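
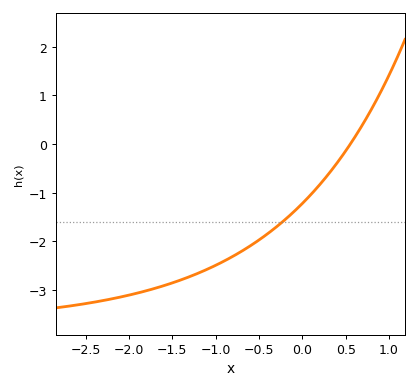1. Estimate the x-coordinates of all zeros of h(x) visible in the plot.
0.6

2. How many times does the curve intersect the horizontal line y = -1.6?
1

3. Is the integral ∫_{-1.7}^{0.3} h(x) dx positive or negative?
negative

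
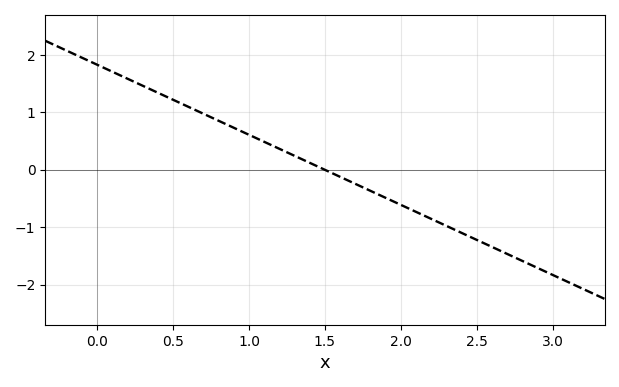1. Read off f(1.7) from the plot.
-0.244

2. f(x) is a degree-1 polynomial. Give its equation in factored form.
y = -1.22(x - 1.5)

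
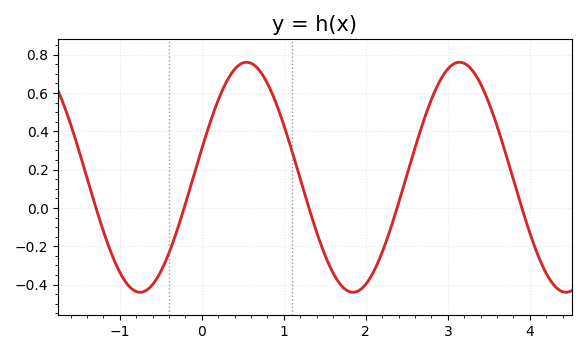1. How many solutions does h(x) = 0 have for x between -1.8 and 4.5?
5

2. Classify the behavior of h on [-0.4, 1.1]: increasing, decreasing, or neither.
neither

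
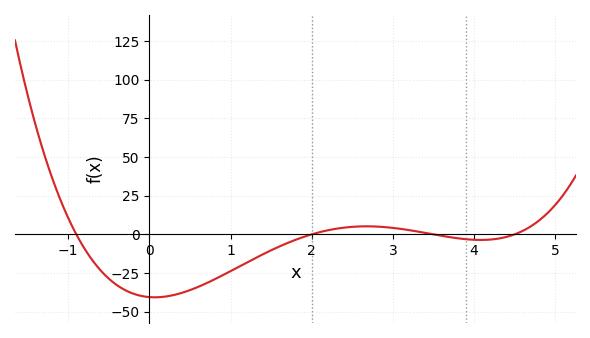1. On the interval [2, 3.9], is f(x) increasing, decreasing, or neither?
neither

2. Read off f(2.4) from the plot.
4.36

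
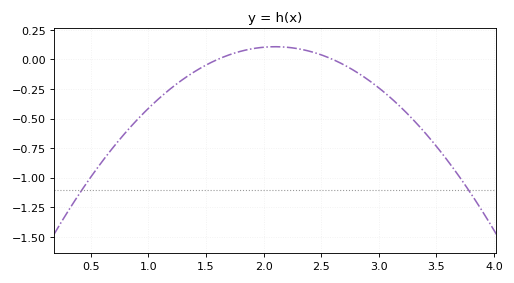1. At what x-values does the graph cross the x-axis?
1.6, 2.6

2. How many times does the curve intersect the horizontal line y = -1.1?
2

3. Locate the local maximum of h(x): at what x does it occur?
2.1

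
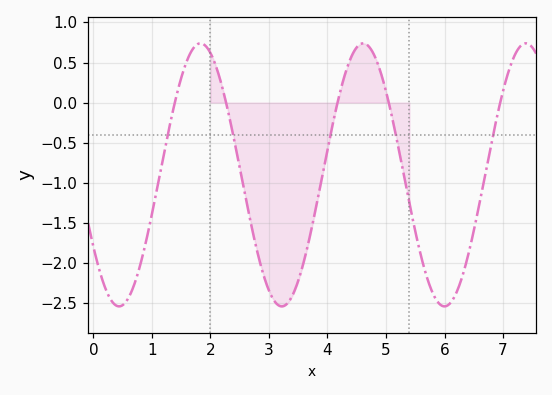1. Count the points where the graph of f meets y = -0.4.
5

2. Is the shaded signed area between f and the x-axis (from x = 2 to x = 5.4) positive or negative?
negative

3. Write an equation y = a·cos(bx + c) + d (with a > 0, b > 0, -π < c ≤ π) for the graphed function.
y = 1.64cos(2.3x + 2.2) - 0.9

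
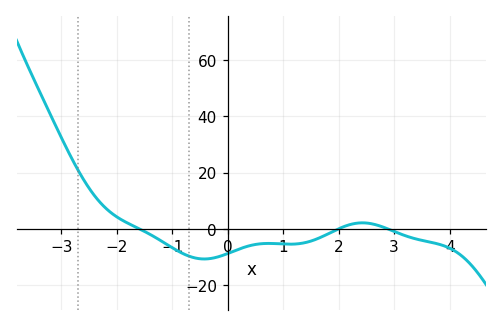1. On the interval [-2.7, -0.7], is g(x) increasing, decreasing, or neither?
decreasing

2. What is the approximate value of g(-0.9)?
-7.81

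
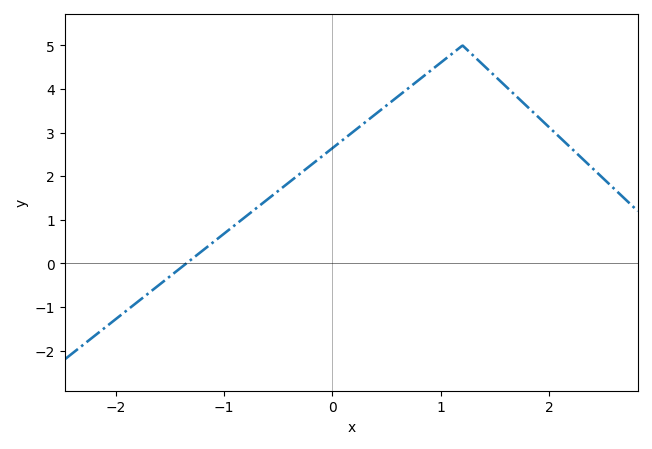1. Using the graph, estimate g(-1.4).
-0.1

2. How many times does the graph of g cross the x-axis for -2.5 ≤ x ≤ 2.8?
1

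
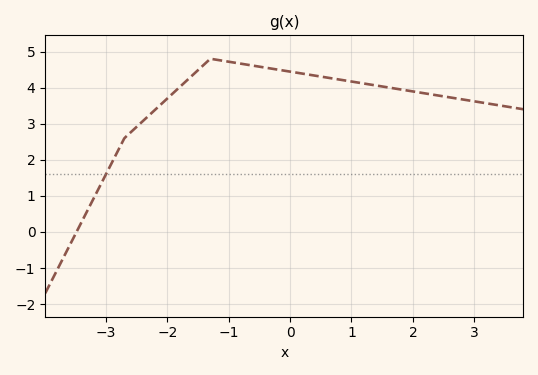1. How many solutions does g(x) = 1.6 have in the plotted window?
1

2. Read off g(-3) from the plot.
1.6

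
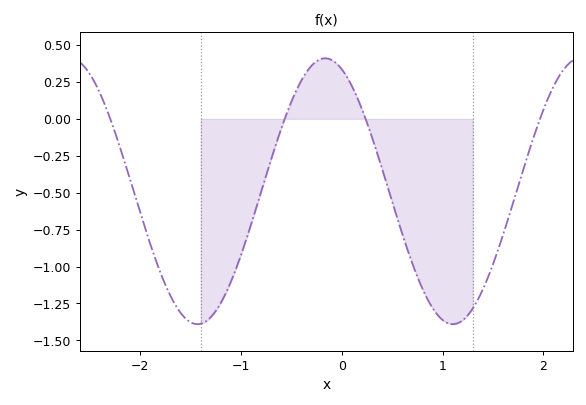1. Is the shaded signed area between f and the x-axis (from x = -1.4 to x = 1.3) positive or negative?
negative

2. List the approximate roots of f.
-2.3, -0.6, 0.2, 2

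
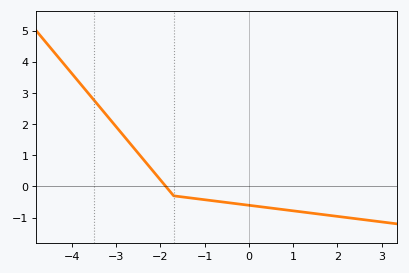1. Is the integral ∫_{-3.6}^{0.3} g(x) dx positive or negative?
positive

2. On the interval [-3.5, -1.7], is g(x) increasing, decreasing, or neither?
decreasing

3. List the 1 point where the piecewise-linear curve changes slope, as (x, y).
(-1.7, -0.3)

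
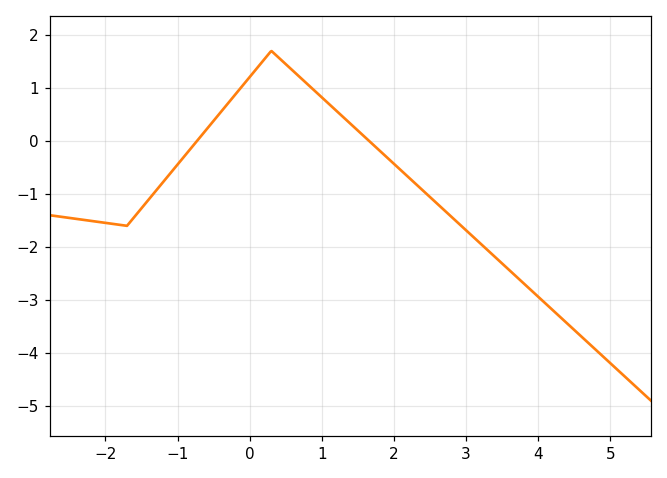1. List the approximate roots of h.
-0.73, 1.66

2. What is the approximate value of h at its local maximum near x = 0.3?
1.7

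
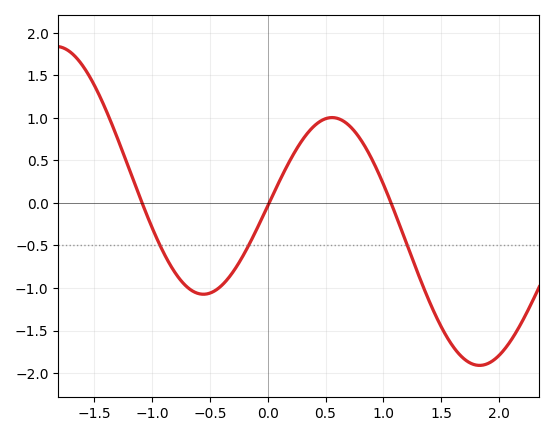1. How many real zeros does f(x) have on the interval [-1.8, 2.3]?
3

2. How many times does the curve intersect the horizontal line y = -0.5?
3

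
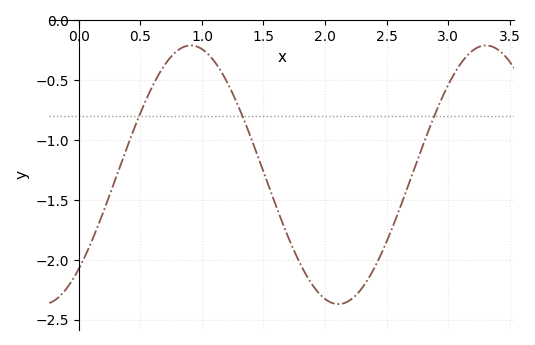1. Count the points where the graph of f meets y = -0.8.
3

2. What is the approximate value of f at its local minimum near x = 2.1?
-2.35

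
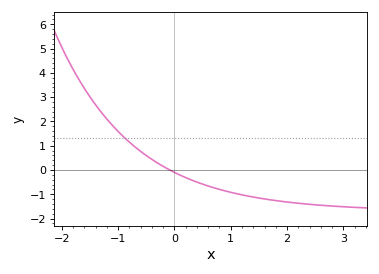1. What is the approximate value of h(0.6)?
-0.7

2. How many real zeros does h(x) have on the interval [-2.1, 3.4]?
1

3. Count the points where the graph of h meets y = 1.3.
1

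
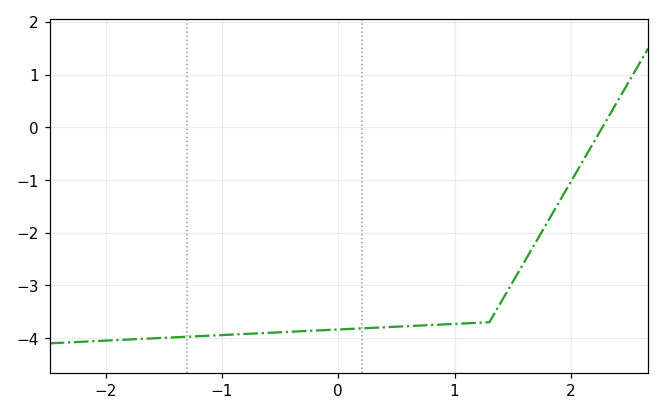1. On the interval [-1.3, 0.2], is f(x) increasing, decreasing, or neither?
increasing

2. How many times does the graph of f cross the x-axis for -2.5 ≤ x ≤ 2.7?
1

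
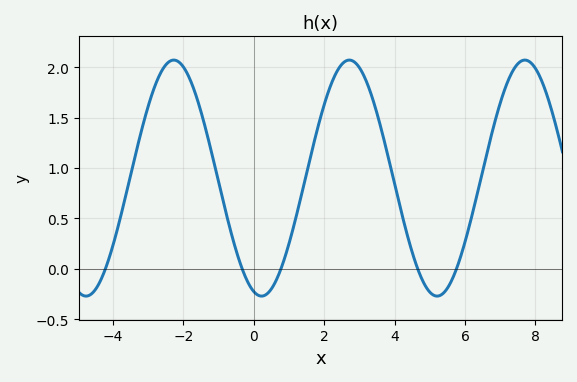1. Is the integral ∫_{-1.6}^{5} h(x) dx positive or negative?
positive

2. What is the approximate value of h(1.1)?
0.4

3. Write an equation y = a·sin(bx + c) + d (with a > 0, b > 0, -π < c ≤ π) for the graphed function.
y = 1.17sin(1.3x - 1.9) + 0.9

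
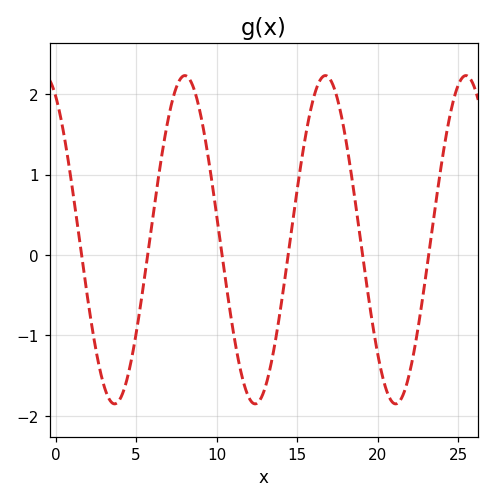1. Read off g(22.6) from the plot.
-0.797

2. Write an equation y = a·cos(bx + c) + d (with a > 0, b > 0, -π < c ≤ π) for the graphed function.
y = 2.04cos(0.72x + 0.502) + 0.19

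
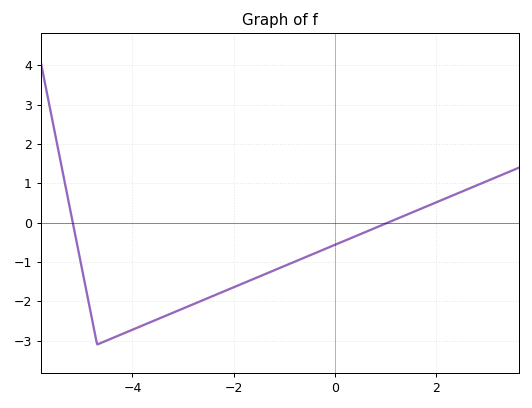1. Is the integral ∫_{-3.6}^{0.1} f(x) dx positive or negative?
negative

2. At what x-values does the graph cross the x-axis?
-5.18, 1.05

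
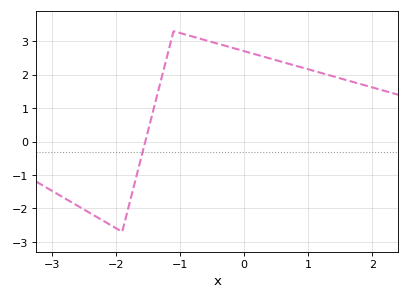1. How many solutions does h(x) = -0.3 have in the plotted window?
1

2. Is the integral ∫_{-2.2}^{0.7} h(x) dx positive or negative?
positive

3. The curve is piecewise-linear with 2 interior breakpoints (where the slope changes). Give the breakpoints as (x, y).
(-1.9, -2.7); (-1.1, 3.3)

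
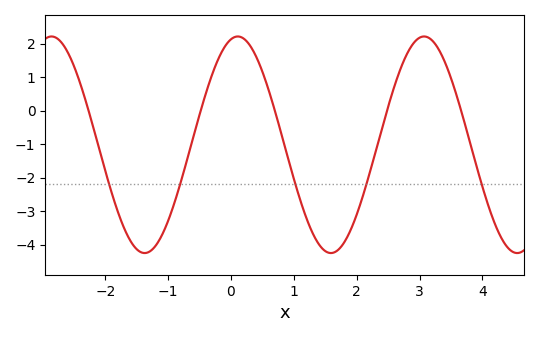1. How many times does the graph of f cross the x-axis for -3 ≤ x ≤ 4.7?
5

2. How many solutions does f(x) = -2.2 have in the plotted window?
5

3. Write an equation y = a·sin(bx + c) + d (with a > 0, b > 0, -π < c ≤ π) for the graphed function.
y = 3.23sin(2.1x + 1.3) - 1.02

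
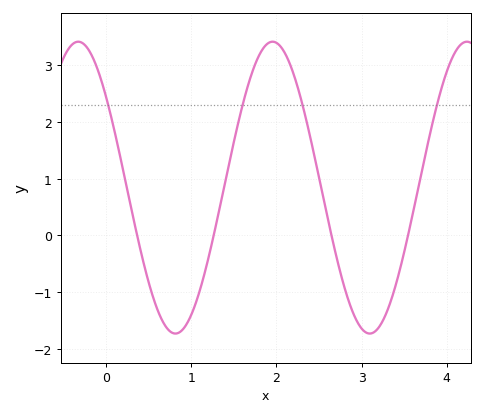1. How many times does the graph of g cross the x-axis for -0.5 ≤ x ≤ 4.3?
4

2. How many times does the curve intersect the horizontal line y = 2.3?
4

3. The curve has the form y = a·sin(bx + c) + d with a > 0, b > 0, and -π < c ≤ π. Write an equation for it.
y = 2.57sin(2.75x + 2.48) + 0.84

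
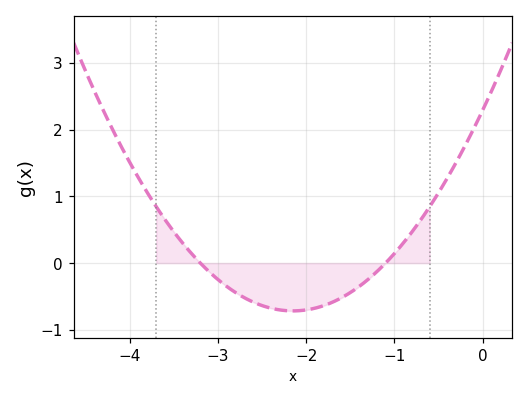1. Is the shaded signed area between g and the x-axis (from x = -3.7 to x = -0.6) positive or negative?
negative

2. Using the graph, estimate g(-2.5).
-0.6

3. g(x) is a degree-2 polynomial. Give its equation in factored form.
y = 0.65(x + 3.2)(x + 1.1)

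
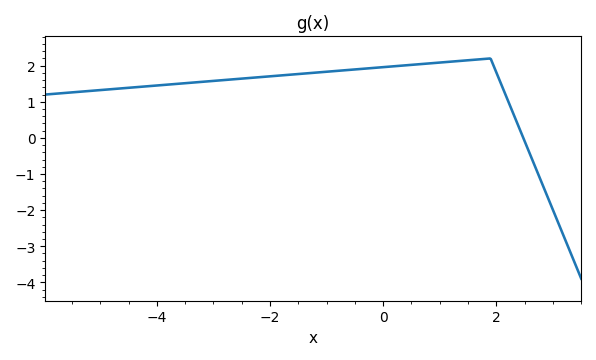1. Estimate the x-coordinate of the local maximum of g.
1.9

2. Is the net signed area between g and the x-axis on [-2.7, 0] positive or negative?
positive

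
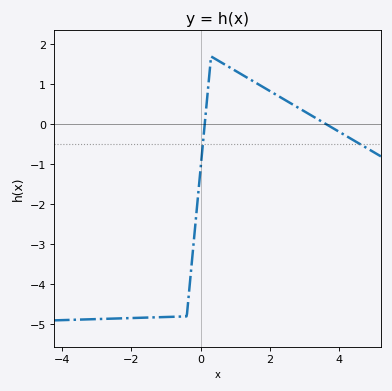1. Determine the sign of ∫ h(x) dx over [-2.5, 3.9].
negative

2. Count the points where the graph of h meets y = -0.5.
2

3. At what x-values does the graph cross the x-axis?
0.117, 3.64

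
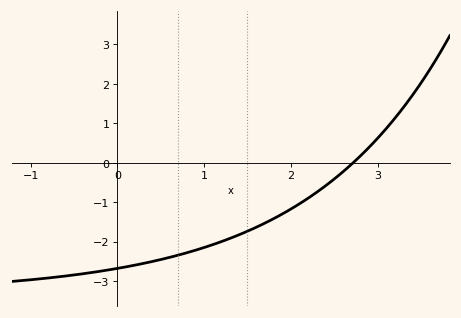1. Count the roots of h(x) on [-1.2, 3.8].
1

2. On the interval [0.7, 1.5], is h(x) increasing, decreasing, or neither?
increasing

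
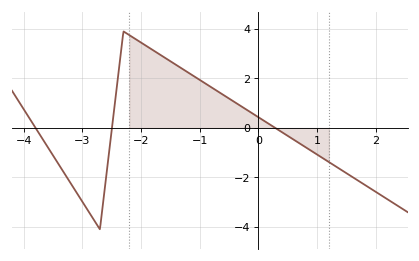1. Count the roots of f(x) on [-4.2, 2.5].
3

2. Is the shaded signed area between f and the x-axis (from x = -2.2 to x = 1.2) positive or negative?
positive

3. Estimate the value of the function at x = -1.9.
3.2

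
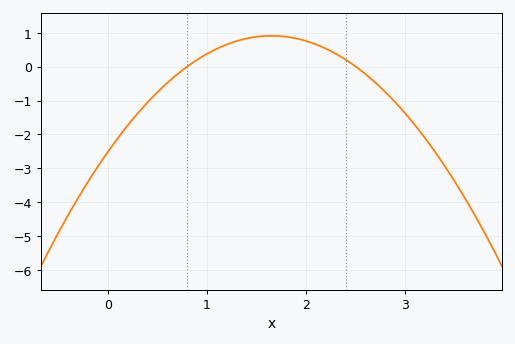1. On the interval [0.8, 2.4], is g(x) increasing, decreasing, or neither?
neither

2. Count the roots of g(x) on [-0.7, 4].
2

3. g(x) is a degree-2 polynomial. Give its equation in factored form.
y = -1.26(x - 0.8)(x - 2.5)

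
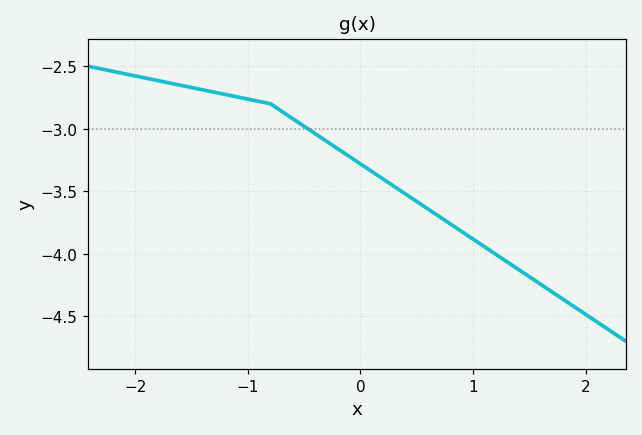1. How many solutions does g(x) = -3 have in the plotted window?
1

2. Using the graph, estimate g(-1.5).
-2.67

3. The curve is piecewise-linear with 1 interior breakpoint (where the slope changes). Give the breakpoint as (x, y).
(-0.8, -2.8)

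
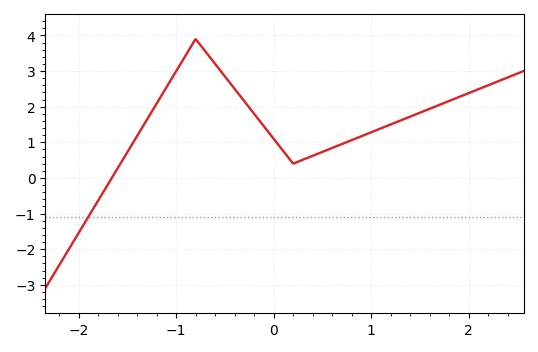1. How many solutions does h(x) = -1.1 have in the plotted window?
1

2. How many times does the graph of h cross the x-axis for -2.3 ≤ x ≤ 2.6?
1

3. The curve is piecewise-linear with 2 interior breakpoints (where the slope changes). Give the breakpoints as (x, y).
(-0.8, 3.9); (0.2, 0.4)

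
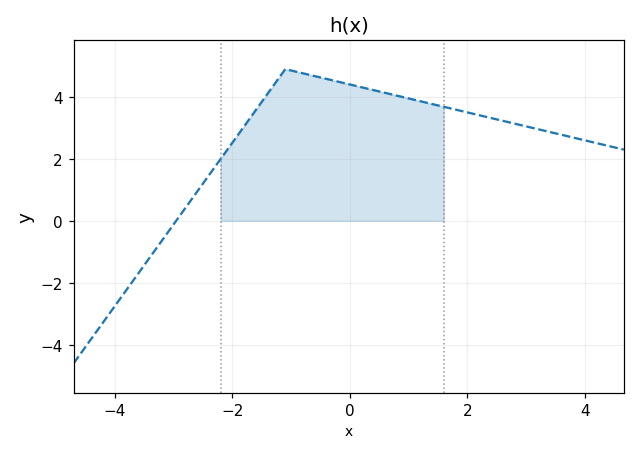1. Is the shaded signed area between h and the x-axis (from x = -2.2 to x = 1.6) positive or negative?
positive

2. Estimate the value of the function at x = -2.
2.6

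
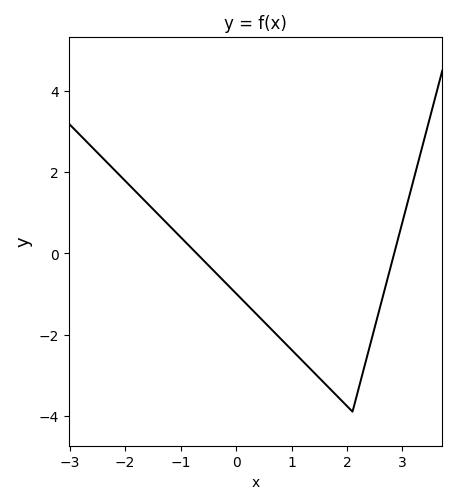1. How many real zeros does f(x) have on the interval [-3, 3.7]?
2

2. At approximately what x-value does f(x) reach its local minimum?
2.1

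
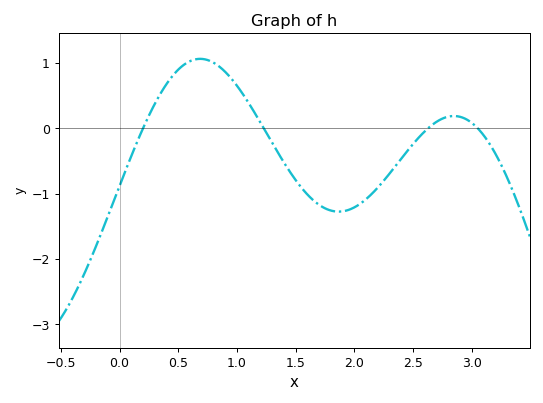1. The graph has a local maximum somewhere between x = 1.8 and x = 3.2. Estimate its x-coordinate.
2.85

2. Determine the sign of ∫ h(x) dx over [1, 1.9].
negative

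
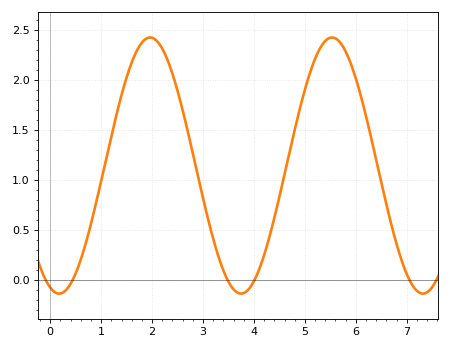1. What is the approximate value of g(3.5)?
0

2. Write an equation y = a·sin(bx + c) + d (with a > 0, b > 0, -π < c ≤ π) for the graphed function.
y = 1.28sin(1.8x - 1.9) + 1.14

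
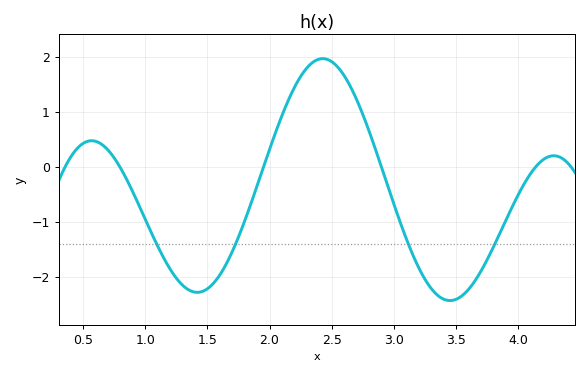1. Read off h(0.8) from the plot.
0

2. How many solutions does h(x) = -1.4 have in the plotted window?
4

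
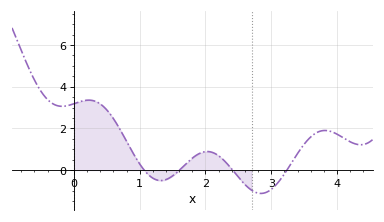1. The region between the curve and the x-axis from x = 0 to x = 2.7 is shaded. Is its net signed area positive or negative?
positive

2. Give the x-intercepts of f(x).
1.1, 1.6, 2.4, 3.2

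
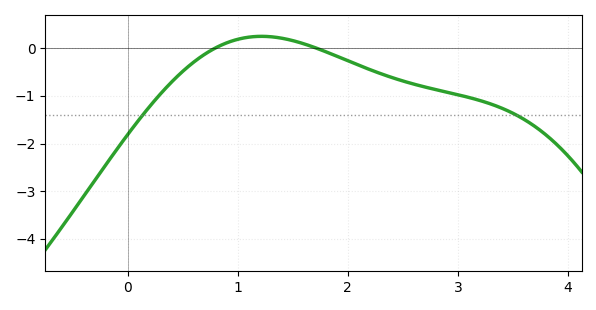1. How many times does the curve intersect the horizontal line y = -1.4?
2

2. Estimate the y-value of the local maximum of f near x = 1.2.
0.2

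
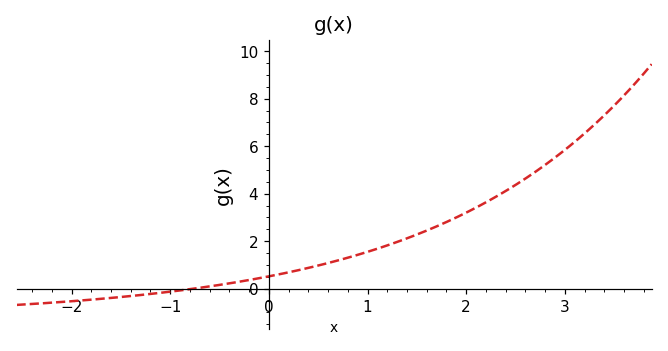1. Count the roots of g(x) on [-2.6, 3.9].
1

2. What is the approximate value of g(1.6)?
2.4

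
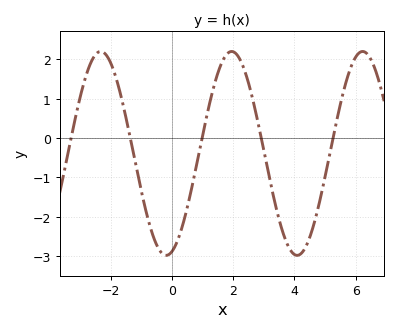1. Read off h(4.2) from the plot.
-2.95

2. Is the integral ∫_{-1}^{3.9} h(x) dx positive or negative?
negative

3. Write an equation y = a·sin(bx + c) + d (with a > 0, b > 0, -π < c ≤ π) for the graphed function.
y = 2.59sin(1.47x - 1.3) - 0.39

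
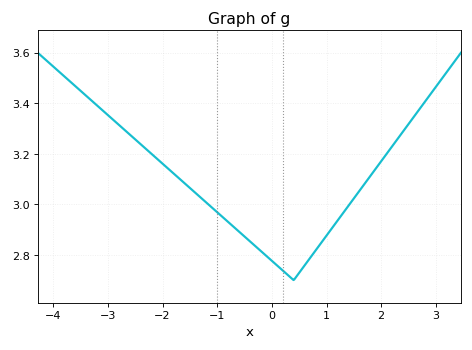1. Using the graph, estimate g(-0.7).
2.92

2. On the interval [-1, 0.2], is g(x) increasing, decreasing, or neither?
decreasing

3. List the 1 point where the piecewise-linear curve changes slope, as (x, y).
(0.4, 2.7)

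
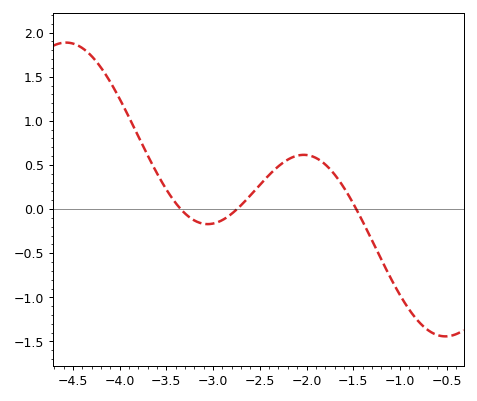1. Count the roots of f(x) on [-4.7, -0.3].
3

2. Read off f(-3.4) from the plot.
0.05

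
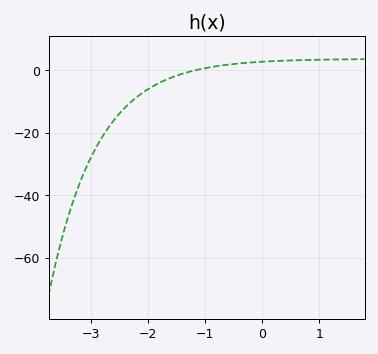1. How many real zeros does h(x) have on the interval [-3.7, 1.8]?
1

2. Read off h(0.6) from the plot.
4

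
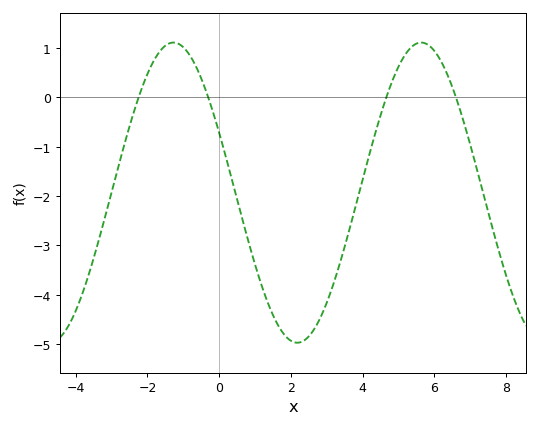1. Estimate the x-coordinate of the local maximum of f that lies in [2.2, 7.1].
5.63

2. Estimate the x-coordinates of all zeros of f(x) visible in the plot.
-2.25, -0.304, 4.66, 6.6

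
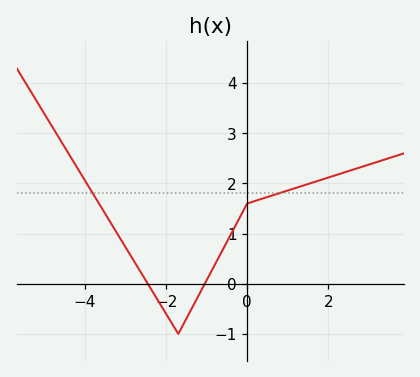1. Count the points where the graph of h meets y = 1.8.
2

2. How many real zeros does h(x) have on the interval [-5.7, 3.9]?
2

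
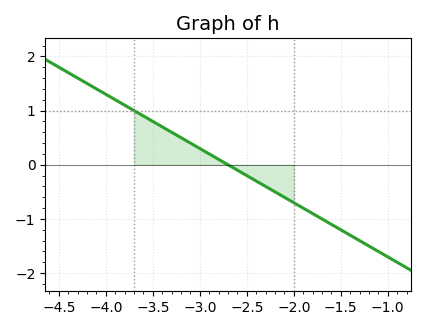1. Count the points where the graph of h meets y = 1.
1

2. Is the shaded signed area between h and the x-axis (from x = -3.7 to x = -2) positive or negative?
positive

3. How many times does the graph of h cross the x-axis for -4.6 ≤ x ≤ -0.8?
1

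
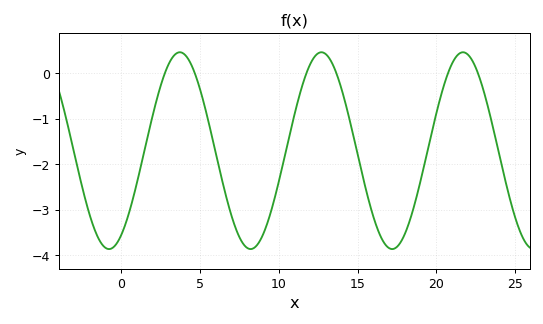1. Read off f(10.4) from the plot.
-1.79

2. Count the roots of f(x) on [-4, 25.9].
6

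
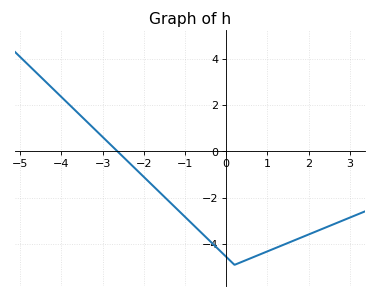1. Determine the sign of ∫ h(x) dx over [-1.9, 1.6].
negative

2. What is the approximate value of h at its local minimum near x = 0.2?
-4.9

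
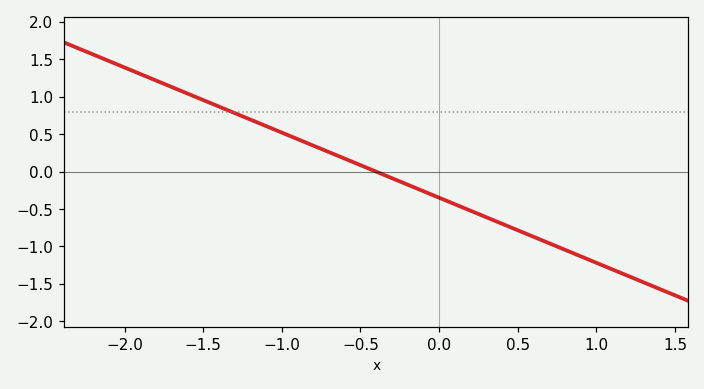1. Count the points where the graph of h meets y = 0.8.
1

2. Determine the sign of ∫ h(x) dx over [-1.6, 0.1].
positive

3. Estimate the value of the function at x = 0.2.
-0.522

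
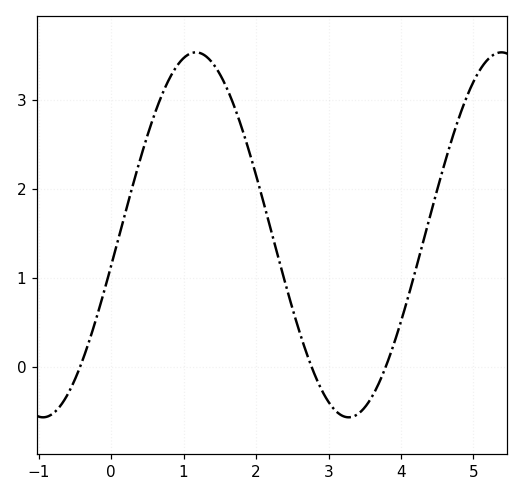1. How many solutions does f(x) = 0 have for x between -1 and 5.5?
3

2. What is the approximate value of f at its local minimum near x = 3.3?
-0.57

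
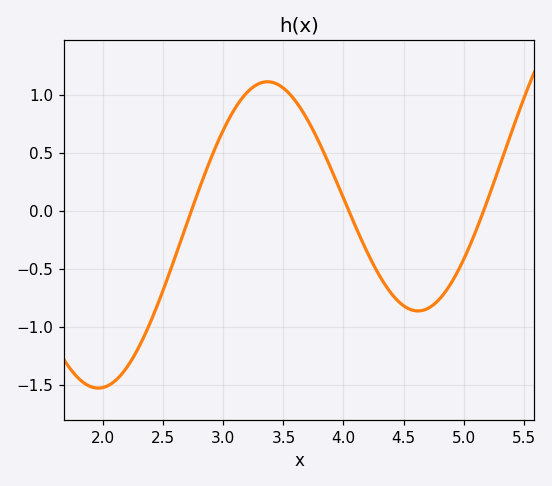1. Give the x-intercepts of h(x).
2.73, 4.04, 5.17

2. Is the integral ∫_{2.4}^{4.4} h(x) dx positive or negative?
positive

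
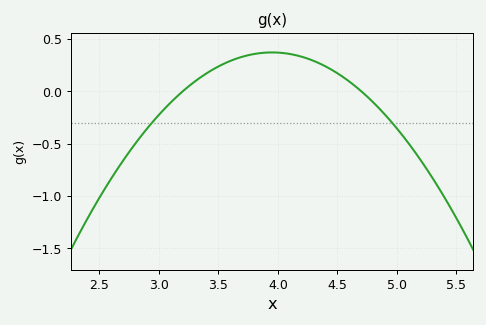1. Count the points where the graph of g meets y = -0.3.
2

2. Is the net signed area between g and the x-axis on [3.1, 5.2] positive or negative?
positive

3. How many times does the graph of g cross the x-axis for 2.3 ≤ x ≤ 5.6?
2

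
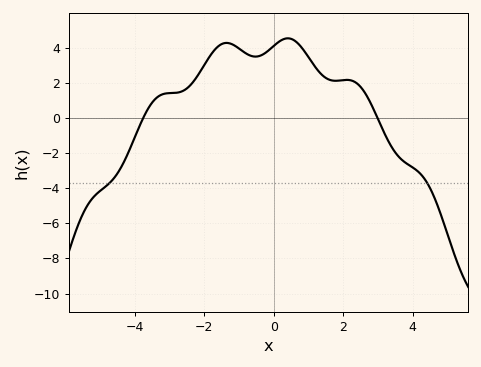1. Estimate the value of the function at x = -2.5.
1.68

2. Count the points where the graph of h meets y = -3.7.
2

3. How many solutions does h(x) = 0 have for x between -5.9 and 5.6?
2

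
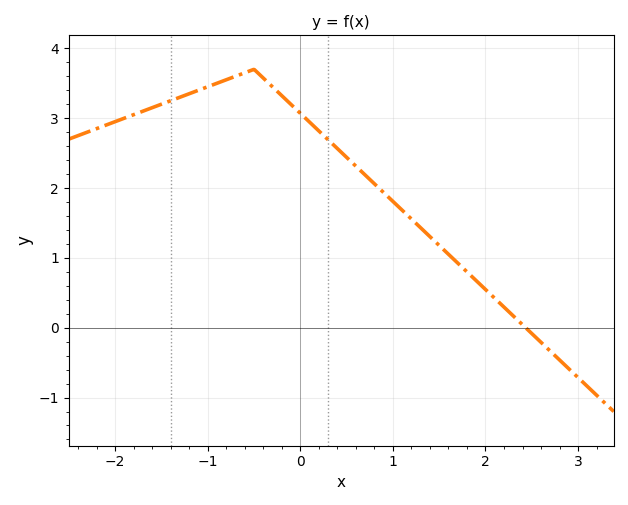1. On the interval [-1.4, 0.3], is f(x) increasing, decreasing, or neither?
neither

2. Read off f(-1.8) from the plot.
3.05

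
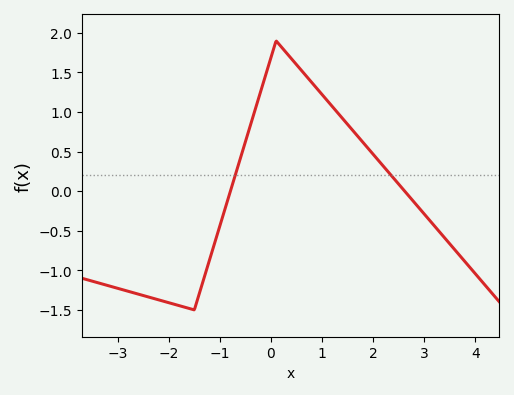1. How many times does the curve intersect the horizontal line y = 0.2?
2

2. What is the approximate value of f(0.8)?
1.35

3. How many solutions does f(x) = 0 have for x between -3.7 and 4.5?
2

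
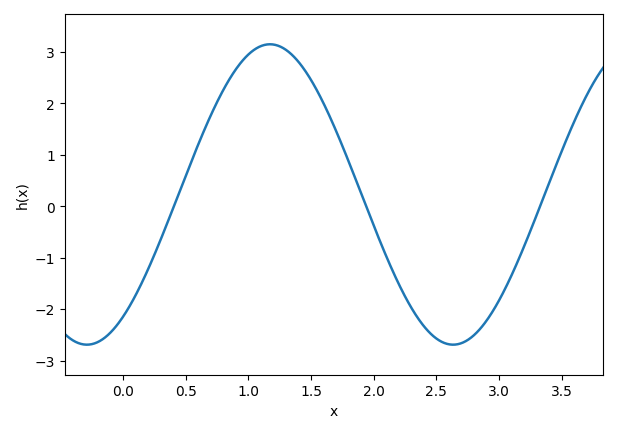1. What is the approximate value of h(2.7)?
-2.7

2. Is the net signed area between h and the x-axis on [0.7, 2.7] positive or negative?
positive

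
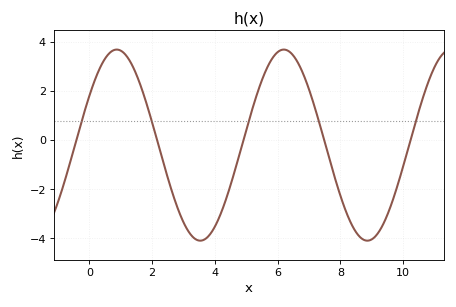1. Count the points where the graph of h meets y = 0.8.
5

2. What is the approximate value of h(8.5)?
-3.74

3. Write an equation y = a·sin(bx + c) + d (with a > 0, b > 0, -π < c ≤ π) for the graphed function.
y = 3.89sin(1.18x + 0.54) - 0.2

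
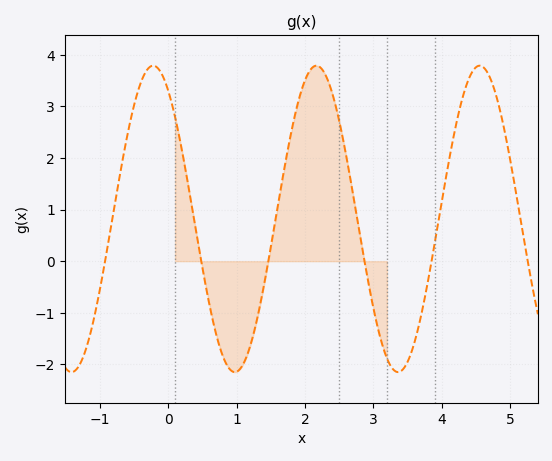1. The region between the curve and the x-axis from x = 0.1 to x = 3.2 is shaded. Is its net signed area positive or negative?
positive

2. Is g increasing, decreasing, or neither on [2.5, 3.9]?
neither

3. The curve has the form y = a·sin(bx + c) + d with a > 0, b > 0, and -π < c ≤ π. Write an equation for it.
y = 2.97sin(2.6x + 2.2) + 0.82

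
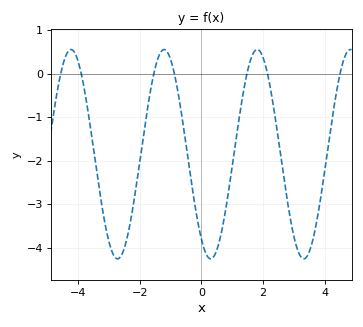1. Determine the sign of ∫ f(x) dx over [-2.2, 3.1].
negative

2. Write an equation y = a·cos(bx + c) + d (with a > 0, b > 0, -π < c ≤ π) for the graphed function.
y = 2.4cos(2.1x + 2.5) - 1.85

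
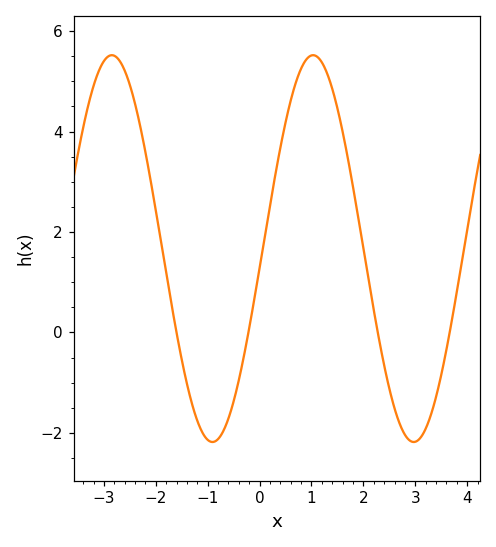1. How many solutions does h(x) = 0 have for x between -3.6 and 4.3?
4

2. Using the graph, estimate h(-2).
2.43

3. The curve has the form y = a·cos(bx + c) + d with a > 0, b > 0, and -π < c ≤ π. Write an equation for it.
y = 3.85cos(1.62x - 1.67) + 1.67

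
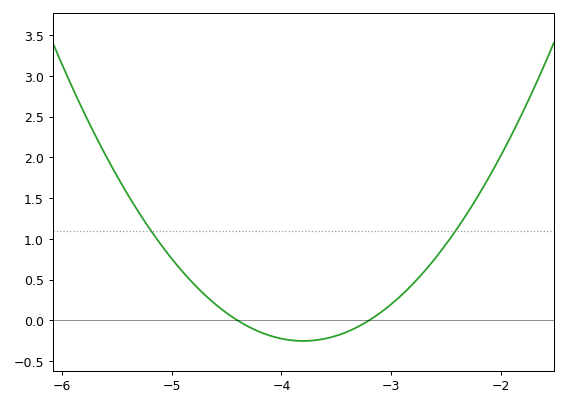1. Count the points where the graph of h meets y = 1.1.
2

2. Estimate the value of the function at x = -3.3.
-0.077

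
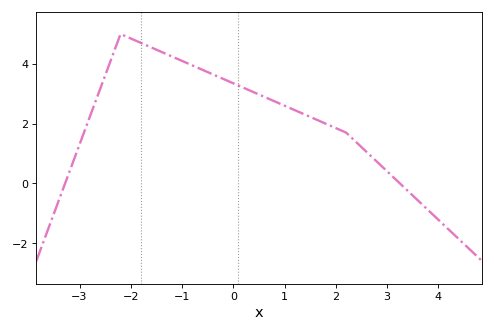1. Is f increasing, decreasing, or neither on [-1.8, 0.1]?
decreasing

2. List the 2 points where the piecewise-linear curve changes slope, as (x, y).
(-2.2, 5); (2.2, 1.7)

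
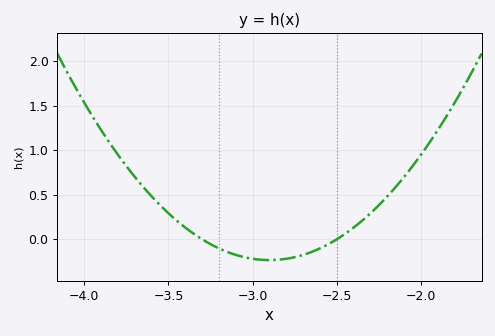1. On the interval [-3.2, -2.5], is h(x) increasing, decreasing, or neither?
neither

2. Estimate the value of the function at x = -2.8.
-0.2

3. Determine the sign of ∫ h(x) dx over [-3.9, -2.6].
positive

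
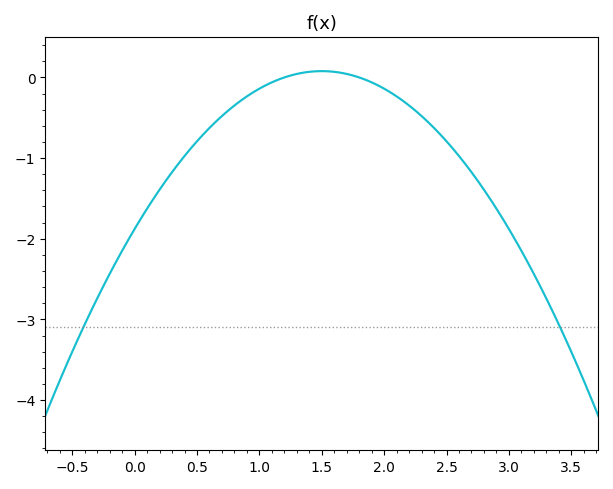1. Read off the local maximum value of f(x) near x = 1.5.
0.1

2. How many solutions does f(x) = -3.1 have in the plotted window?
2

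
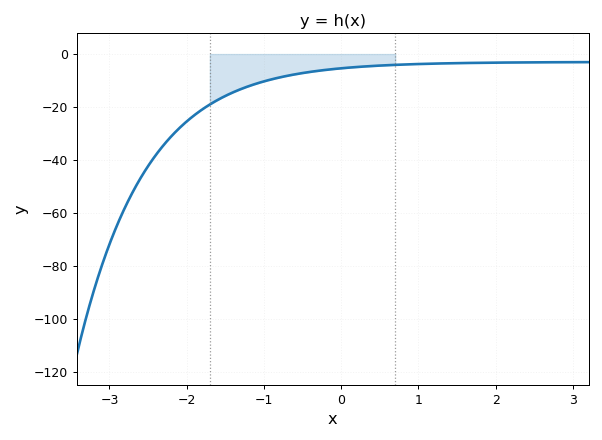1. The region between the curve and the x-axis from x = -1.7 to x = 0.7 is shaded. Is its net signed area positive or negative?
negative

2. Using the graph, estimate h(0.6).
-4.23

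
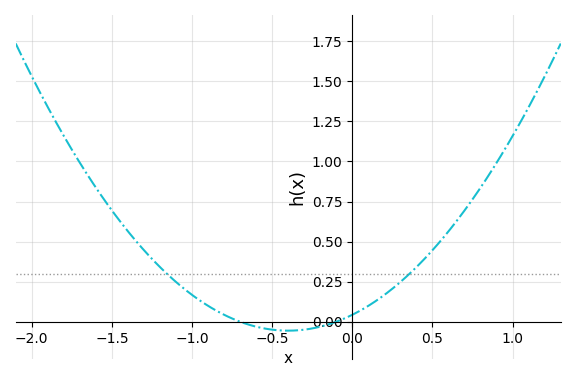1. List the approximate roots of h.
-0.7, -0.1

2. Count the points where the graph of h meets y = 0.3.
2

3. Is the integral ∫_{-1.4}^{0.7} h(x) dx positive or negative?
positive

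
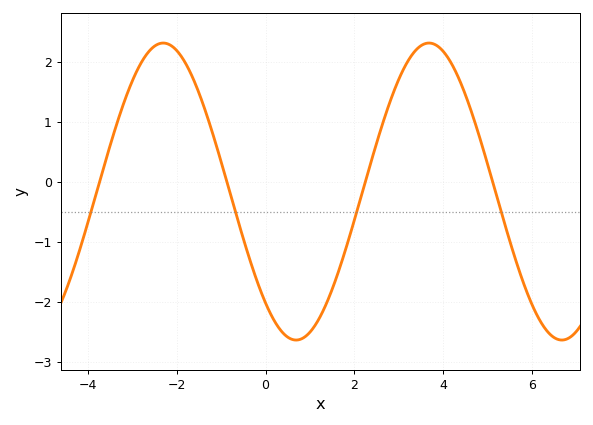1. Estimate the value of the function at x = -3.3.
1.08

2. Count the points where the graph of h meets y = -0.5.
4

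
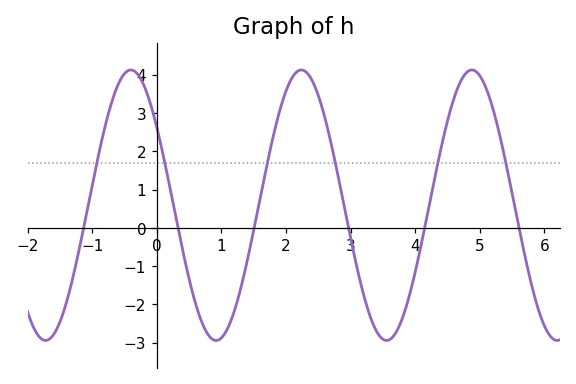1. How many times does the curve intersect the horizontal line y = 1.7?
6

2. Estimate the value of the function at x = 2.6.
2.88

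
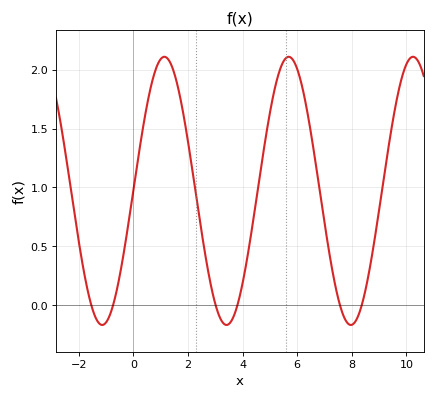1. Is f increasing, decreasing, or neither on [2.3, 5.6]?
neither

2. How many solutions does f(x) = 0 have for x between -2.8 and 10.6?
6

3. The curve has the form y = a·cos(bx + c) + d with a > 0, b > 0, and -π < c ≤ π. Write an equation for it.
y = 1.14cos(1.4x - 1.6) + 0.97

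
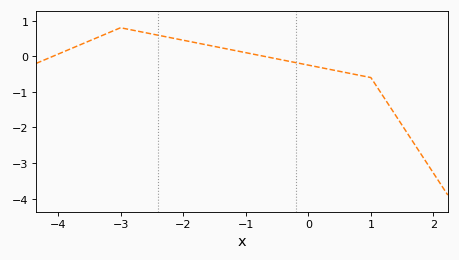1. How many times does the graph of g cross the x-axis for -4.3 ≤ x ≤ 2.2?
2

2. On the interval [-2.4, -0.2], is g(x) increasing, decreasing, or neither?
decreasing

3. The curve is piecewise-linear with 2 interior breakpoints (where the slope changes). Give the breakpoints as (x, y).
(-3, 0.8); (1, -0.6)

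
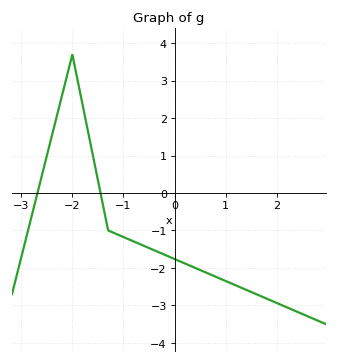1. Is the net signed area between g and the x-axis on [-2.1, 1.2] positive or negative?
negative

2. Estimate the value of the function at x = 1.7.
-2.8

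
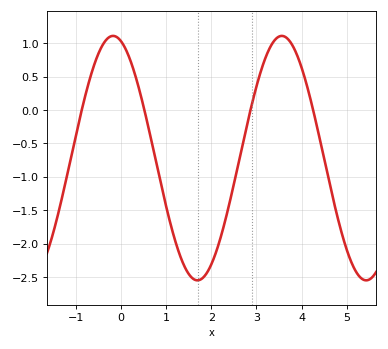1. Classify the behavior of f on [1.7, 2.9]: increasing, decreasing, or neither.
increasing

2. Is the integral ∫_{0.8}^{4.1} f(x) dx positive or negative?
negative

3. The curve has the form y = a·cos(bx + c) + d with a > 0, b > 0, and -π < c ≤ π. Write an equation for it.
y = 1.83cos(1.7x + 0.3) - 0.72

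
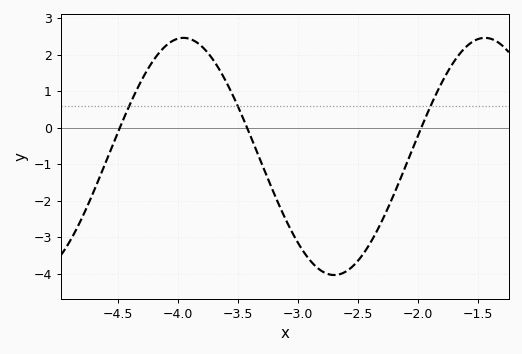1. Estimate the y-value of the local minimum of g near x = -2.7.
-4.04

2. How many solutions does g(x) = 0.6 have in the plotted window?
3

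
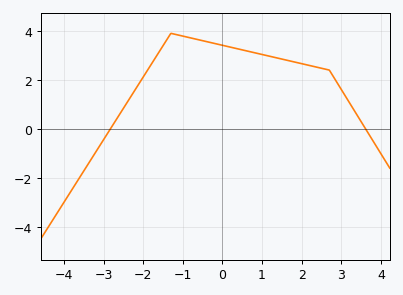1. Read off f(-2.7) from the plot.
0.4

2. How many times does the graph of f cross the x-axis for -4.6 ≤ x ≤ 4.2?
2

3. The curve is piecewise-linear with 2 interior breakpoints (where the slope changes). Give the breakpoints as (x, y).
(-1.3, 3.9); (2.7, 2.4)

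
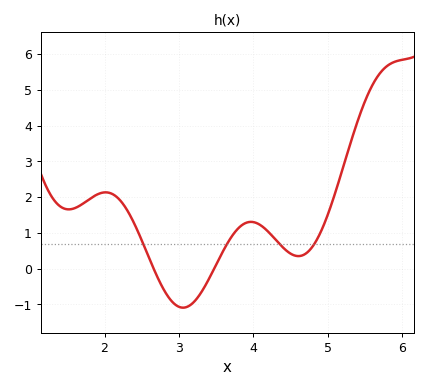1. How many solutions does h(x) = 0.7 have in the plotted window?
4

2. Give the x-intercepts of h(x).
2.66, 3.47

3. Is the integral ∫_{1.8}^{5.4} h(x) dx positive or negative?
positive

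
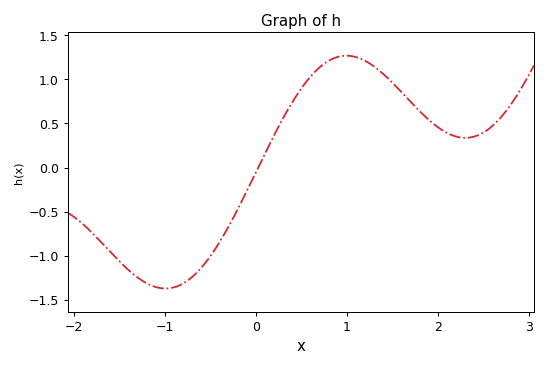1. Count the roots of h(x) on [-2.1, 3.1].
1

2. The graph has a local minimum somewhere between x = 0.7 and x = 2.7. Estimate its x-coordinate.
2.3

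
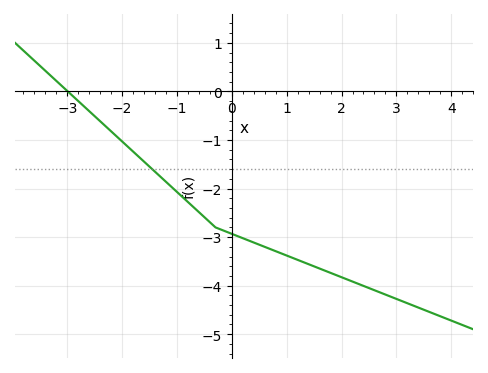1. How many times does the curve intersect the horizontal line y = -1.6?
1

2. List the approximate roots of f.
-2.99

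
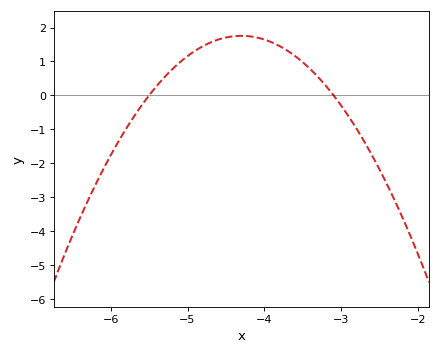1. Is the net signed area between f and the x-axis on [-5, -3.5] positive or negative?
positive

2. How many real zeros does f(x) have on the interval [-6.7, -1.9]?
2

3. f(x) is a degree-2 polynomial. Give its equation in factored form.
y = -1.22(x + 5.5)(x + 3.1)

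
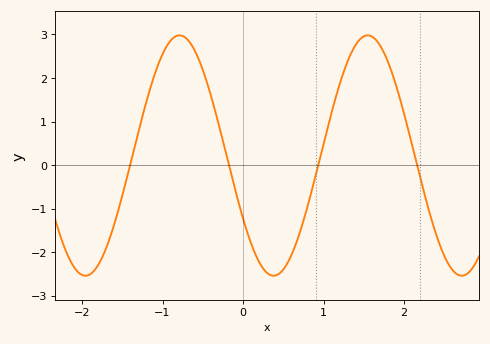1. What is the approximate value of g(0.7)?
-1.6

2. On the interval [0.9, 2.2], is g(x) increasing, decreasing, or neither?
neither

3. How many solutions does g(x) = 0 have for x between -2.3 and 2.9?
4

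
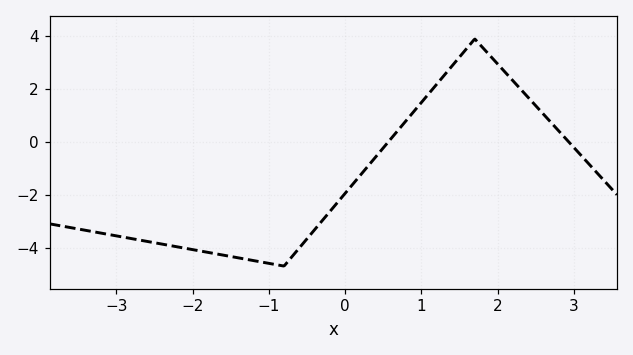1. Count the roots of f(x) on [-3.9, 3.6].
2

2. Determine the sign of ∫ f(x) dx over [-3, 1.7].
negative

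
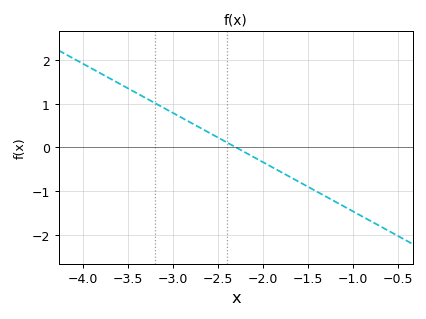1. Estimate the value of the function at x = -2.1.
-0.2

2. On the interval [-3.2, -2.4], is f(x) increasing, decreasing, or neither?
decreasing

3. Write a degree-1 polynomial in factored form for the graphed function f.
y = -1.12(x + 2.3)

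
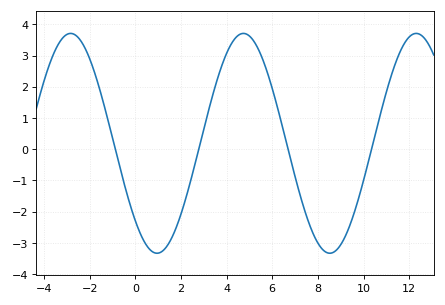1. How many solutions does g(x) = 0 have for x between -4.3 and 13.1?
4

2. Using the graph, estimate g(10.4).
0.1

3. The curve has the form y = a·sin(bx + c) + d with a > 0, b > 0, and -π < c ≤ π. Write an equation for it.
y = 3.52sin(0.83x - 2.4) + 0.19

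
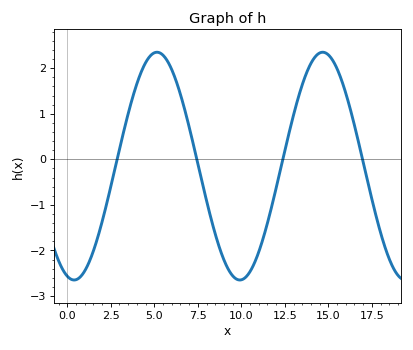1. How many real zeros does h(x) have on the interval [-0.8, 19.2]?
4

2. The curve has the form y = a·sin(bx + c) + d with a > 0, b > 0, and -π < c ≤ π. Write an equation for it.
y = 2.5sin(0.66x - 1.83) - 0.15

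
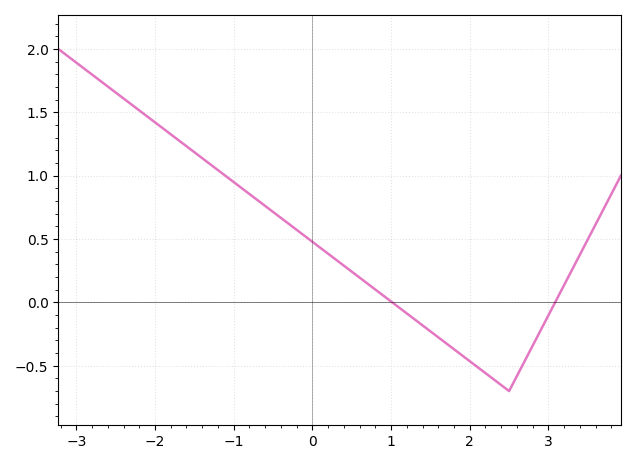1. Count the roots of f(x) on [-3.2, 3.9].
2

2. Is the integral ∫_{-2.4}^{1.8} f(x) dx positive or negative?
positive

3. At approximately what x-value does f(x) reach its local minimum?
2.5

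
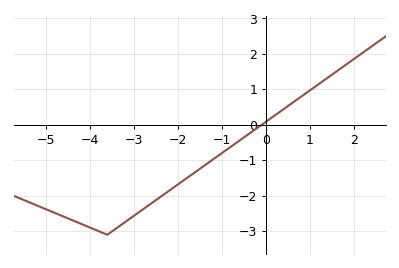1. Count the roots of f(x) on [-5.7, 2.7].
1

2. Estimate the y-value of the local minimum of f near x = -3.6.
-3.1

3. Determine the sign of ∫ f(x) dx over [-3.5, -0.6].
negative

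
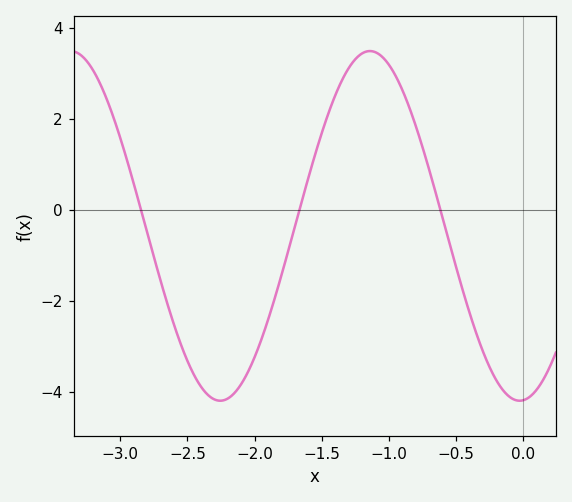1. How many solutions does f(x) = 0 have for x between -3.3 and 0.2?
3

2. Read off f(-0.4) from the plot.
-2.26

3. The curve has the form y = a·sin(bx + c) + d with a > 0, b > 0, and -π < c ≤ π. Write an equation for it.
y = 3.84sin(2.82x - 1.49) - 0.35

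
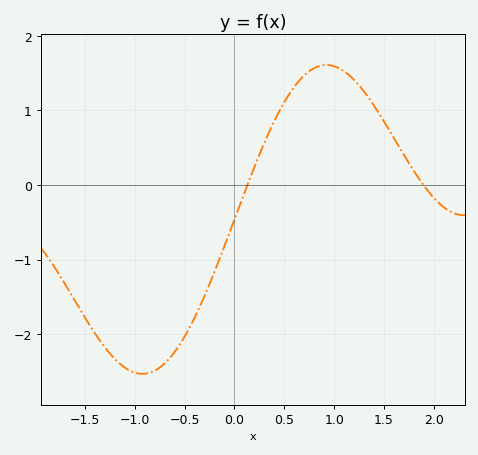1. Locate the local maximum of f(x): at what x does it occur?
0.922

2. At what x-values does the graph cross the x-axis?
0.13, 1.89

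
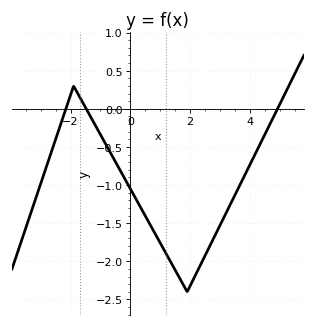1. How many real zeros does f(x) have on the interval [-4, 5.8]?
3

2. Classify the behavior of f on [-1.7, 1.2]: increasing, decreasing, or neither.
decreasing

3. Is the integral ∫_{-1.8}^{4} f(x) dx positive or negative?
negative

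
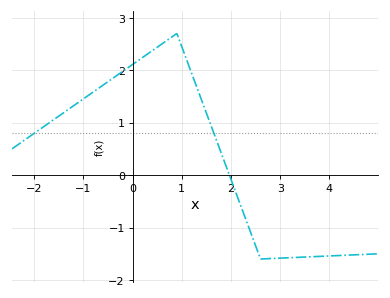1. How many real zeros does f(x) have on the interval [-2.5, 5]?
1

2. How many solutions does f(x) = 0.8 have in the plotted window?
2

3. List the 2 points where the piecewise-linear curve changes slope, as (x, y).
(0.9, 2.7); (2.6, -1.6)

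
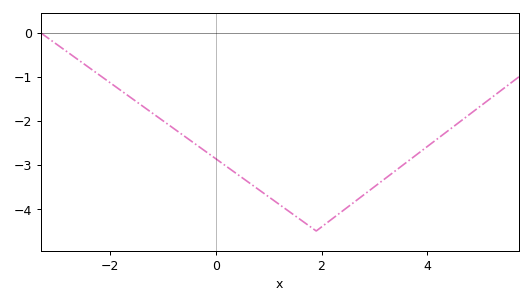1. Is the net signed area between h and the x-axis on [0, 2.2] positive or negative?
negative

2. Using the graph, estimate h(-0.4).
-2.52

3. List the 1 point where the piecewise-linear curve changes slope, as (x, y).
(1.9, -4.5)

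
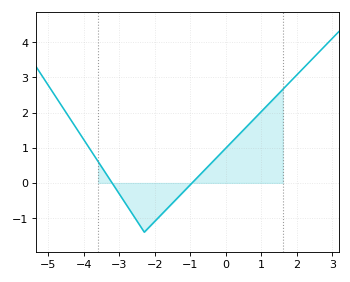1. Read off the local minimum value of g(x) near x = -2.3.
-1.4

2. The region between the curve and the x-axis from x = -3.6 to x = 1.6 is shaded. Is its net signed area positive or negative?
positive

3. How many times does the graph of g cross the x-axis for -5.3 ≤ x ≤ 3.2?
2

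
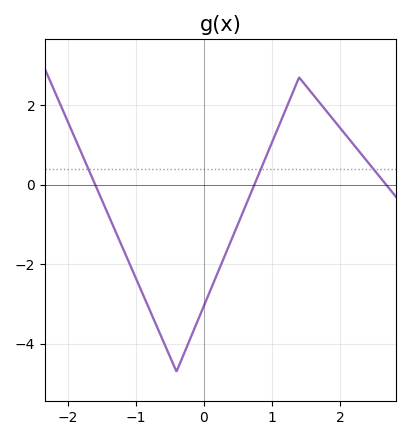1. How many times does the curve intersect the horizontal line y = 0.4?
3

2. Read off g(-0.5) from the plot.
-4.31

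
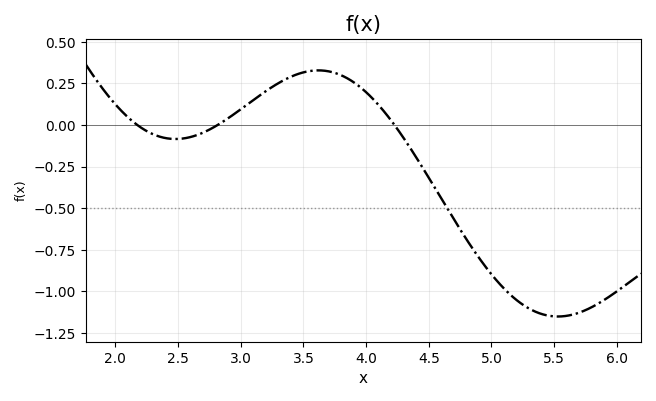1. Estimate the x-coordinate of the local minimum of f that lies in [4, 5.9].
5.53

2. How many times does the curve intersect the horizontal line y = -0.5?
1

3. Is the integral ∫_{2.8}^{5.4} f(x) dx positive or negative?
negative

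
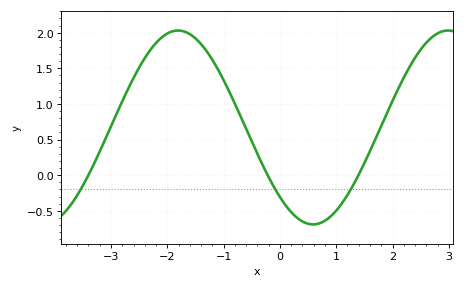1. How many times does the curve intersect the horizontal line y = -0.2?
3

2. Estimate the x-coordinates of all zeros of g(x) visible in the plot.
-3.4, -0.2, 1.4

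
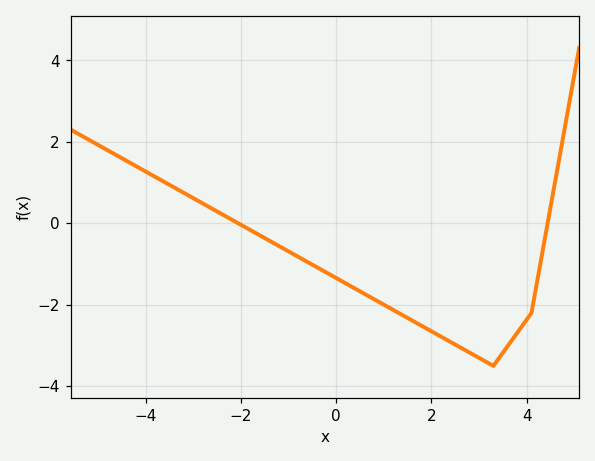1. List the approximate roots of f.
-2.05, 4.44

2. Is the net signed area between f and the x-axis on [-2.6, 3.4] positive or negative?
negative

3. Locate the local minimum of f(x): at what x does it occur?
3.3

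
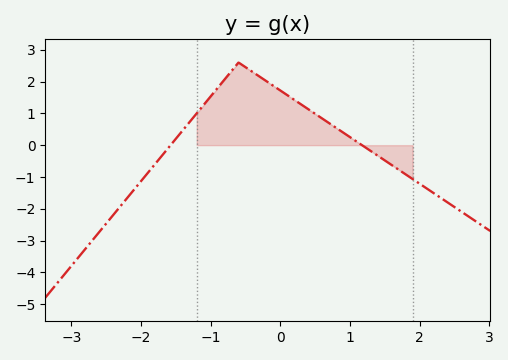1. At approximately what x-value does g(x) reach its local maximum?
-0.6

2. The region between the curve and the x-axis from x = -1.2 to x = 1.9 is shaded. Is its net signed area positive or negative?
positive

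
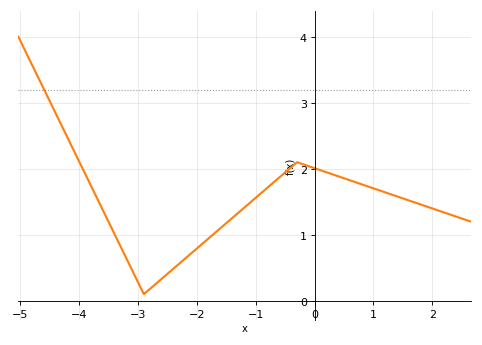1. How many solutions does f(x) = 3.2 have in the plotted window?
1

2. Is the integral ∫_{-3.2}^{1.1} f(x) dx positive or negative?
positive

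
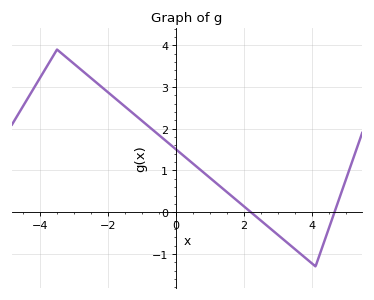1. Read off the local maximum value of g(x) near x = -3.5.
3.9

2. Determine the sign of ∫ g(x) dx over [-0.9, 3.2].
positive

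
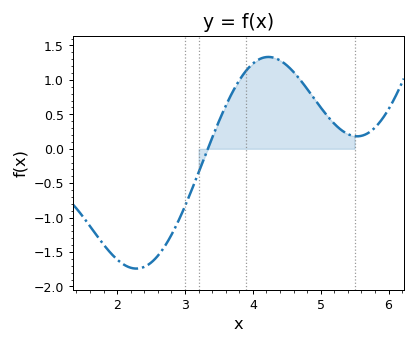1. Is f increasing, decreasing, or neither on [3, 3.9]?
increasing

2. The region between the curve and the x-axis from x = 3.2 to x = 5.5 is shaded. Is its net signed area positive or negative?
positive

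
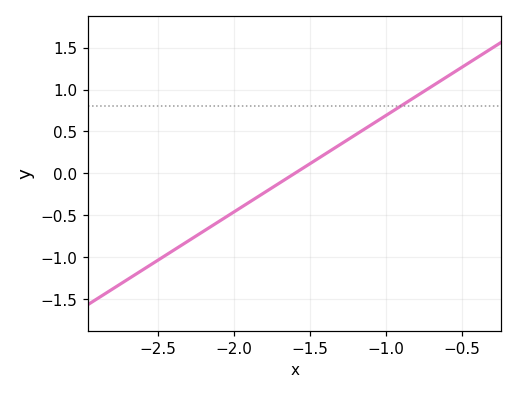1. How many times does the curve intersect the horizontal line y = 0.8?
1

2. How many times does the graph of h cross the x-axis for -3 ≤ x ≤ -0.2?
1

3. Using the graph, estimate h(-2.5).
-1.04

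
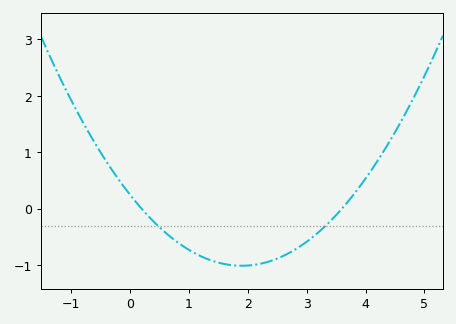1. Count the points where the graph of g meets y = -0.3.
2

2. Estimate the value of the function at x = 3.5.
-0.116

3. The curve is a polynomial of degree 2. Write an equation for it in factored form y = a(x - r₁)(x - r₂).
y = 0.35(x - 0.2)(x - 3.6)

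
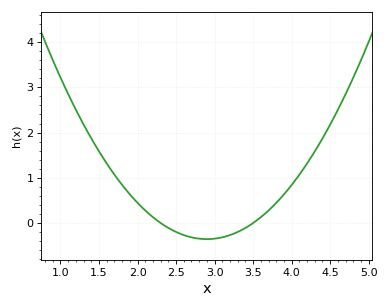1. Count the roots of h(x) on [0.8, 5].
2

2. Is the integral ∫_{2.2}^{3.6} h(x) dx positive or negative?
negative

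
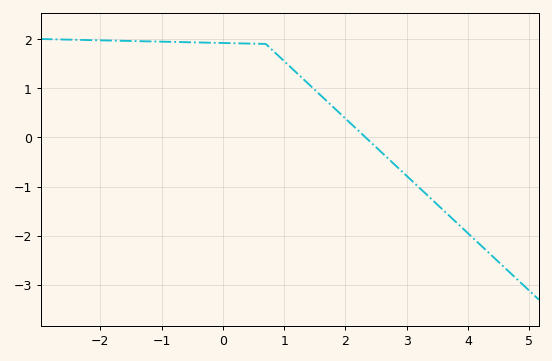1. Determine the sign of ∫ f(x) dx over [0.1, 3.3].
positive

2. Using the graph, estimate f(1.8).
0.616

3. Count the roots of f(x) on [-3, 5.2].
1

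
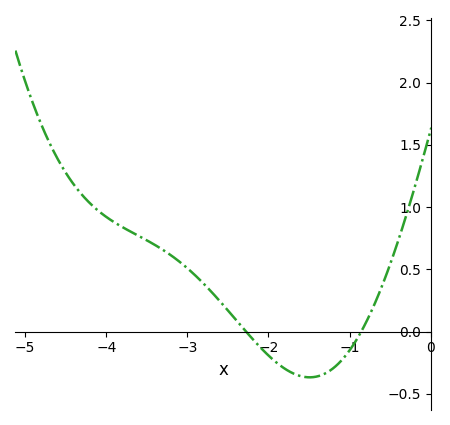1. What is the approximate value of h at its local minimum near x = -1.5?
-0.35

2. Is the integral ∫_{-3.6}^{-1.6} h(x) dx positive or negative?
positive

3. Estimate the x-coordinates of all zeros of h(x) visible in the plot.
-2.3, -0.9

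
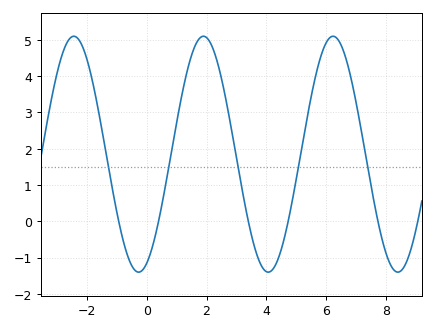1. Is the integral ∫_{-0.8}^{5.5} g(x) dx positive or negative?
positive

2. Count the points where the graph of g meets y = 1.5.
5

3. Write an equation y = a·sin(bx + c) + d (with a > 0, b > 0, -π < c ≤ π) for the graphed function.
y = 3.25sin(1.45x - 1.18) + 1.85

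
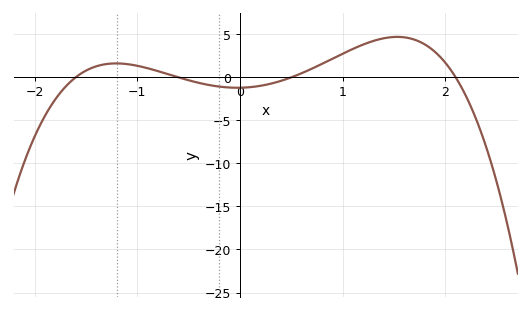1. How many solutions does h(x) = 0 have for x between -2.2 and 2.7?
4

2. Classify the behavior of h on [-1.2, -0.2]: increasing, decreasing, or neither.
decreasing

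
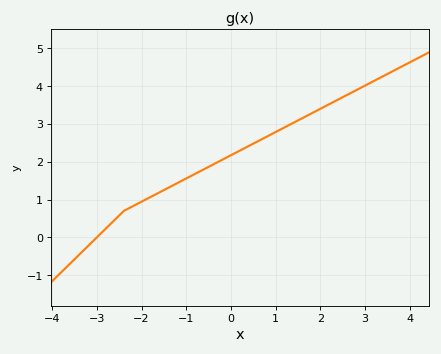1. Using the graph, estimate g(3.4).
4.26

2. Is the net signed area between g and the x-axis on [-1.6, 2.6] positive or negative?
positive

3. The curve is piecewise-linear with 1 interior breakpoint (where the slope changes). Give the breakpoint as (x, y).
(-2.4, 0.7)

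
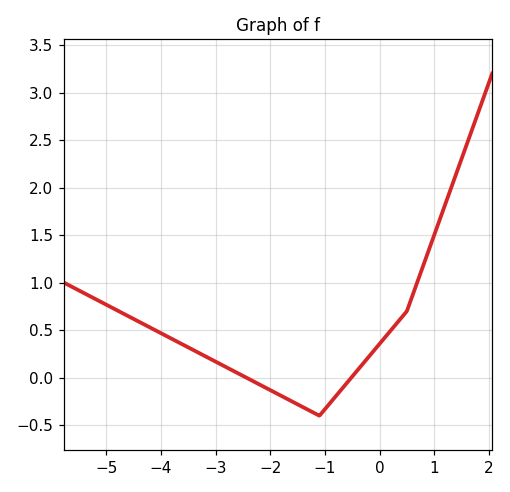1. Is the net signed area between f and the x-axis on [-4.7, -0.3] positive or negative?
positive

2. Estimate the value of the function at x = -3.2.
0.25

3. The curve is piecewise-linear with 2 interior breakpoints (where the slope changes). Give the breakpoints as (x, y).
(-1.1, -0.4); (0.5, 0.7)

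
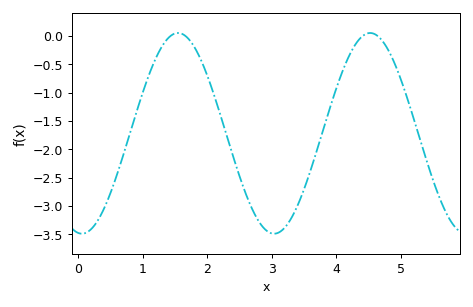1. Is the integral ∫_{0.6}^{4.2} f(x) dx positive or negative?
negative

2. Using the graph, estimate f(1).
-1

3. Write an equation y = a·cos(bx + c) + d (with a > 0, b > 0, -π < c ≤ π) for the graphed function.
y = 1.77cos(2.1x + 3) - 1.72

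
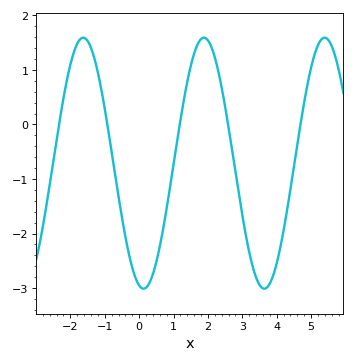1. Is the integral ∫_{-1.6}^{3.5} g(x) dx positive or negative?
negative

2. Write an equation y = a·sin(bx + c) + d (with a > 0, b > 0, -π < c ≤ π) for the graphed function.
y = 2.3sin(1.8x - 1.8) - 0.71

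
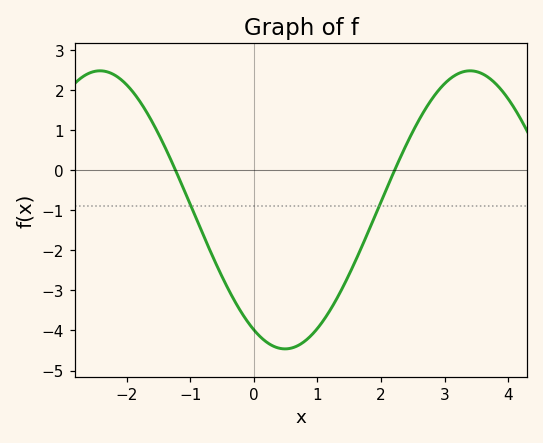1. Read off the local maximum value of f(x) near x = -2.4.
2.48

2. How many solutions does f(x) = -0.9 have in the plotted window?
2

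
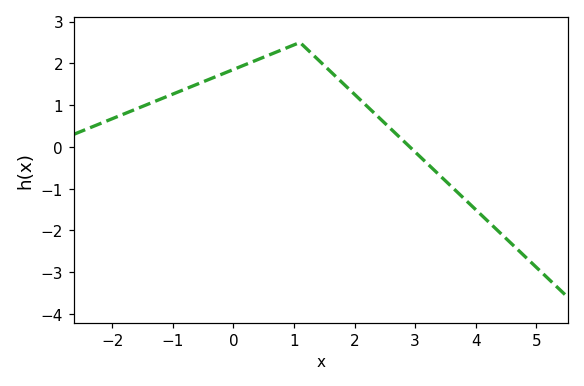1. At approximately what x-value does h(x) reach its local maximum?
1.1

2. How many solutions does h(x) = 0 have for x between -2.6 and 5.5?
1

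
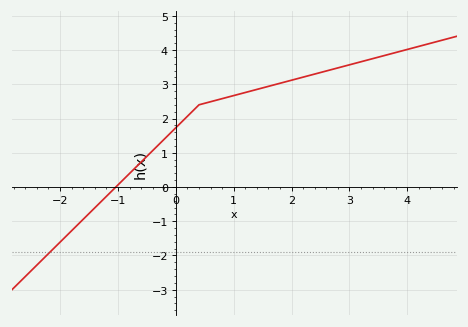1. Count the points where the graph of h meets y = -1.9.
1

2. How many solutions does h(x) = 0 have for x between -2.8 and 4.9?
1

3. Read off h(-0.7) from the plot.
0.6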